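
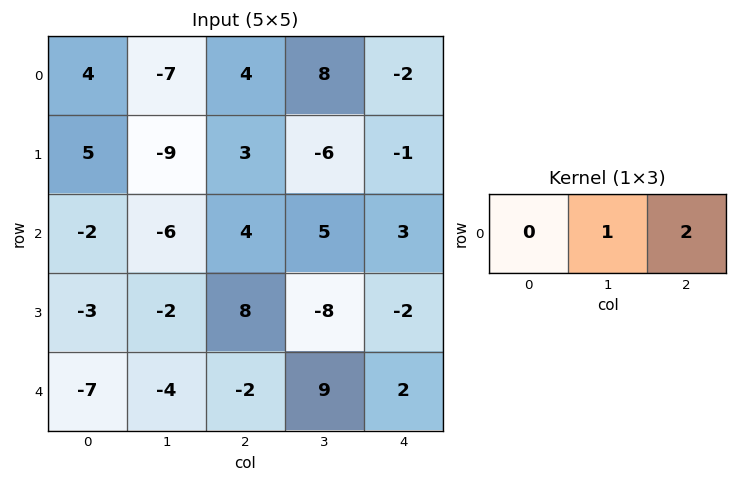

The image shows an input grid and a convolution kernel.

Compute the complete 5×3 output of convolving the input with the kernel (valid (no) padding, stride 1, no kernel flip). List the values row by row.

Output[0,0]: The receptive field on the input at this output position is [4 -7 4]. Elementwise product with the kernel and sum: -7·1 + 4·2.
Output[0,1]: The receptive field on the input at this output position is [-7 4 8]. Elementwise product with the kernel and sum: 4·1 + 8·2.

1 20 4
-3 -9 -8
2 14 11
14 -8 -12
-8 16 13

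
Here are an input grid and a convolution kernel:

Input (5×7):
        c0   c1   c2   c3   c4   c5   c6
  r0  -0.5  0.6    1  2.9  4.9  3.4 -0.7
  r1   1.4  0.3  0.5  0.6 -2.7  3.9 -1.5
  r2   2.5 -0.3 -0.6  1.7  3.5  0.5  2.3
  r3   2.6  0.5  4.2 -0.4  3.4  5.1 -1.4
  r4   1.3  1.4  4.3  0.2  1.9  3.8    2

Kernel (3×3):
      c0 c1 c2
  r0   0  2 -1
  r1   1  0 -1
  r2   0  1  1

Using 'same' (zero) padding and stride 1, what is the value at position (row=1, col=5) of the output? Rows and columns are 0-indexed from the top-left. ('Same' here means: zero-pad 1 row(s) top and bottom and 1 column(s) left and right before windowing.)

9.1

The receptive field on the zero-padded input at this output position is [4.9 3.4 -0.7 / -2.7 3.9 -1.5 / 3.5 0.5 2.3]. Elementwise product with the kernel and sum: 3.4·2 + -0.7·-1 + -2.7·1 + -1.5·-1 + 0.5·1 + 2.3·1.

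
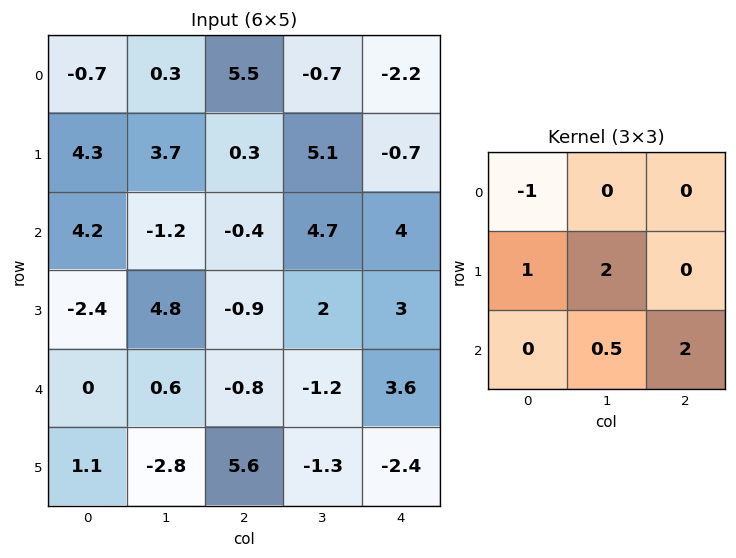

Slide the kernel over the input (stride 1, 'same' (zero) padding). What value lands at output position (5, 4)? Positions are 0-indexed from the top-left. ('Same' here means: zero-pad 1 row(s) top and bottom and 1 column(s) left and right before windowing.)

The receptive field on the zero-padded input at this output position is [-1.2 3.6 0 / -1.3 -2.4 0 / 0 0 0]. Elementwise product with the kernel and sum: -1.2·-1 + -1.3·1 + -2.4·2 + 0·0.5 + 0·2.

-4.9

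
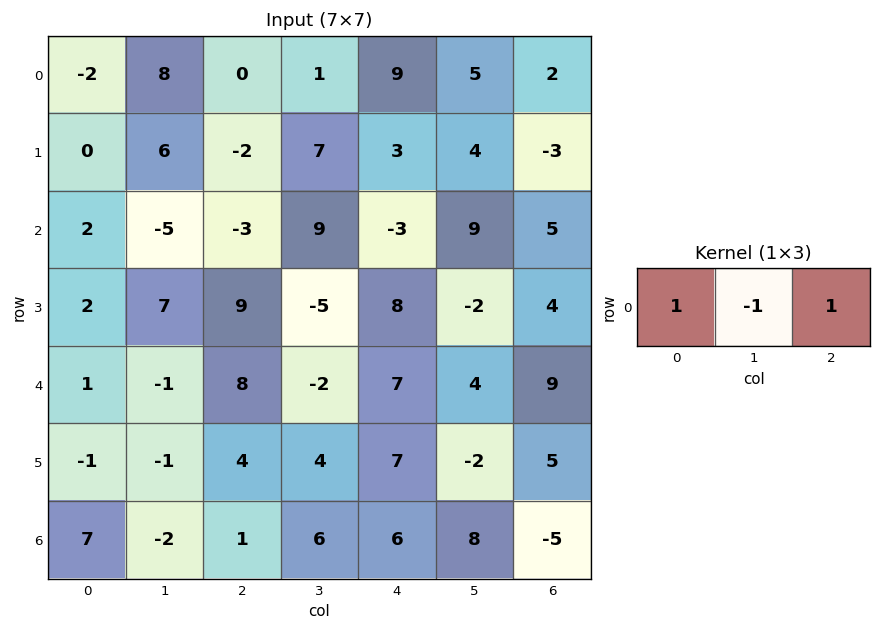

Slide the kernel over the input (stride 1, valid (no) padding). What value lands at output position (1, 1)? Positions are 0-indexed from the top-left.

15

The receptive field on the input at this output position is [6 -2 7]. Elementwise product with the kernel and sum: 6·1 + -2·-1 + 7·1.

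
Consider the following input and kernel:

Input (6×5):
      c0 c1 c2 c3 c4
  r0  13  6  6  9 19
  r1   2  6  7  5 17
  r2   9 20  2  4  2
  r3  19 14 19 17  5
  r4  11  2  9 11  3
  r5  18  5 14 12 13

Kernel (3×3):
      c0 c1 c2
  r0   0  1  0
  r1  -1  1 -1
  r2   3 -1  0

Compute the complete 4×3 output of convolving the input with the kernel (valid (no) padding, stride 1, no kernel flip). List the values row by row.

10 60 -8
58 8 45
27 -13 13
45 16 46

Output[0,0]: The receptive field on the input at this output position is [13 6 6 / 2 6 7 / 9 20 2]. Elementwise product with the kernel and sum: 6·1 + 2·-1 + 6·1 + 7·-1 + 9·3 + 20·-1.
Output[0,1]: The receptive field on the input at this output position is [6 6 9 / 6 7 5 / 20 2 4]. Elementwise product with the kernel and sum: 6·1 + 6·-1 + 7·1 + 5·-1 + 20·3 + 2·-1.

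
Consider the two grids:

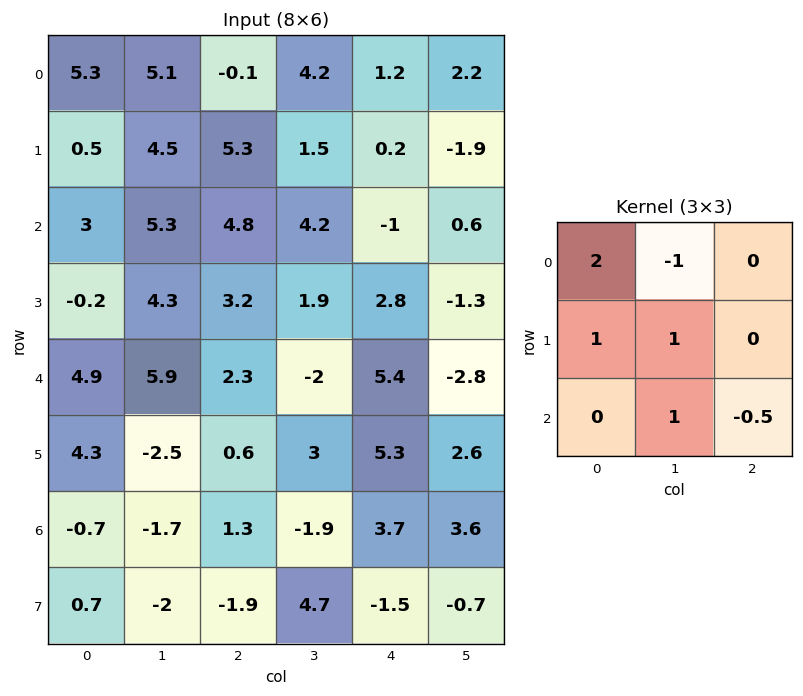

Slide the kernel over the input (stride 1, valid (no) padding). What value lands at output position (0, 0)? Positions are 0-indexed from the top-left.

13.4

The receptive field on the input at this output position is [5.3 5.1 -0.1 / 0.5 4.5 5.3 / 3 5.3 4.8]. Elementwise product with the kernel and sum: 5.3·2 + 5.1·-1 + 0.5·1 + 4.5·1 + 5.3·1 + 4.8·-0.5.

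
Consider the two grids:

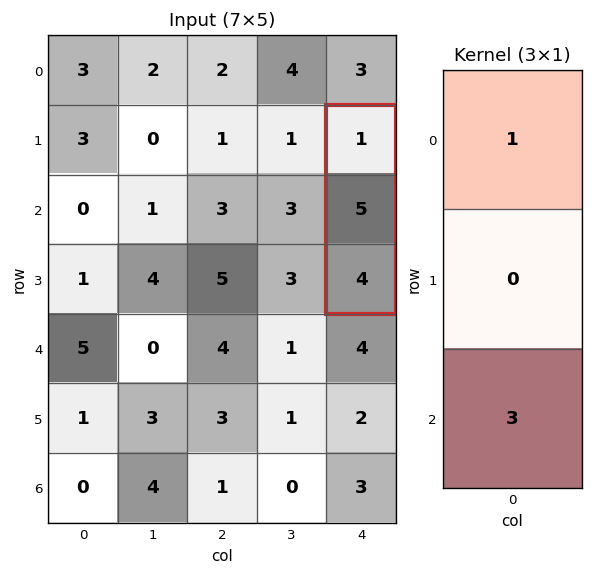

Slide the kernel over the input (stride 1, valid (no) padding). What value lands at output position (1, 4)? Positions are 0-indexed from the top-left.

13

The receptive field on the input at this output position is [1 / 5 / 4]. Elementwise product with the kernel and sum: 1·1 + 4·3.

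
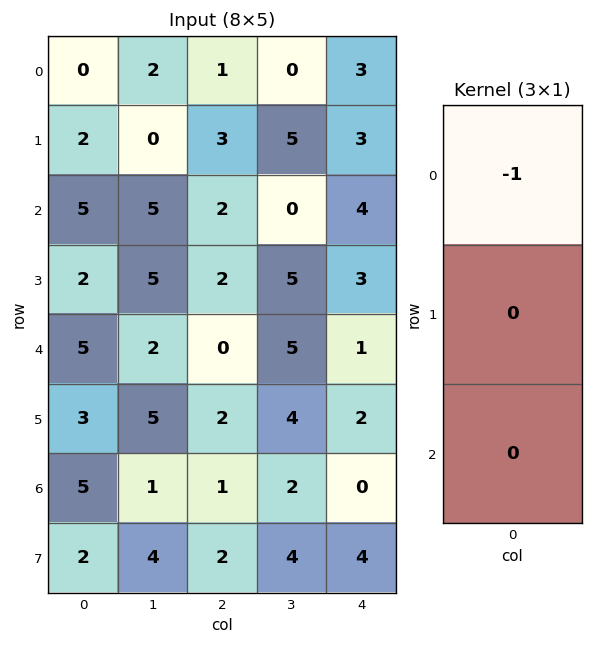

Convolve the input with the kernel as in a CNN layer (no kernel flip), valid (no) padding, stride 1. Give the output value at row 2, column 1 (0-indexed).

The receptive field on the input at this output position is [5 / 5 / 2]. Elementwise product with the kernel and sum: 5·-1.

-5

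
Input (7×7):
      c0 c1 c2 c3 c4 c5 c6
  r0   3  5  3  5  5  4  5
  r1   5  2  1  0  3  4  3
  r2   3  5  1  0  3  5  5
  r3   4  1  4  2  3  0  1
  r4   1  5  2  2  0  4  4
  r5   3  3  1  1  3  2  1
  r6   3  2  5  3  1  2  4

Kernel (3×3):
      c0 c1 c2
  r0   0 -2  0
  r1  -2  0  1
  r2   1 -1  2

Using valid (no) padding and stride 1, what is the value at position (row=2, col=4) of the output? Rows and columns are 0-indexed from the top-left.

The receptive field on the input at this output position is [3 5 5 / 3 0 1 / 0 4 4]. Elementwise product with the kernel and sum: 5·-2 + 3·-2 + 1·1 + 0·1 + 4·-1 + 4·2.

-11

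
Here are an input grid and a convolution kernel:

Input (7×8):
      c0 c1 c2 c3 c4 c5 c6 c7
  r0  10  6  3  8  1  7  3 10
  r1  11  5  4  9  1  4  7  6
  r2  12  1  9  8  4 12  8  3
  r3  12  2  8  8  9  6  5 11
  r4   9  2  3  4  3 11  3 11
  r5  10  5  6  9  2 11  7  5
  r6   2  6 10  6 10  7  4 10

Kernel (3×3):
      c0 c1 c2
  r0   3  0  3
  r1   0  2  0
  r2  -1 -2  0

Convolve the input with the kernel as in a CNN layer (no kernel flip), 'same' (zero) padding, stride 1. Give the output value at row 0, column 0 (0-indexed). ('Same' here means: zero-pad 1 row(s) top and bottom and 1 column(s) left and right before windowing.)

The receptive field on the zero-padded input at this output position is [0 0 0 / 0 10 6 / 0 11 5]. Elementwise product with the kernel and sum: 0·3 + 0·3 + 10·2 + 0·-1 + 11·-2.

-2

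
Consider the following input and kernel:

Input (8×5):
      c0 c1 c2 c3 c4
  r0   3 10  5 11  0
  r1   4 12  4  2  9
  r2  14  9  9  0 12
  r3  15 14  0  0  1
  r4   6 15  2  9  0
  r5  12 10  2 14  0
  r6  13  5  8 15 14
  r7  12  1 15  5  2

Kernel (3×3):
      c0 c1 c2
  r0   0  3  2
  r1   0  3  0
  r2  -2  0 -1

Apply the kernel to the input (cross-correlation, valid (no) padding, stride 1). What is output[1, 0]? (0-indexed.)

41

The receptive field on the input at this output position is [4 12 4 / 14 9 9 / 15 14 0]. Elementwise product with the kernel and sum: 12·3 + 4·2 + 9·3 + 15·-2 + 0·-1.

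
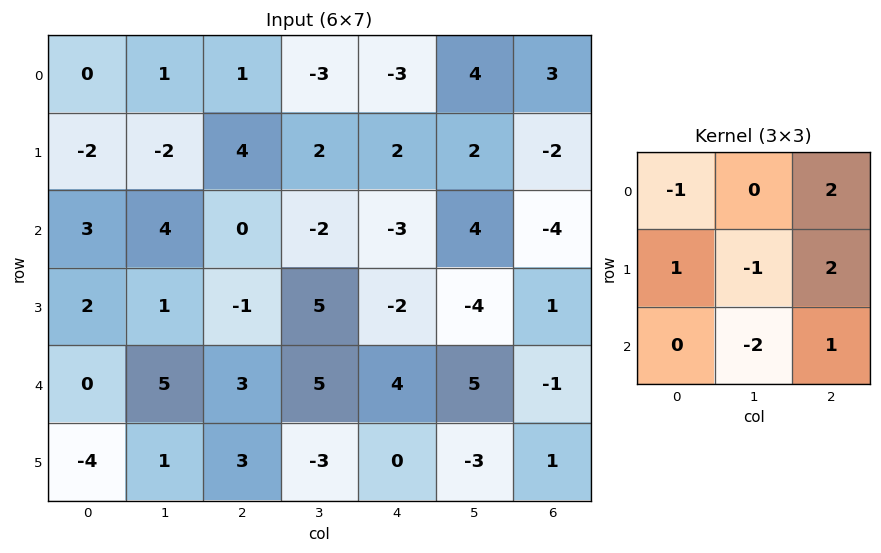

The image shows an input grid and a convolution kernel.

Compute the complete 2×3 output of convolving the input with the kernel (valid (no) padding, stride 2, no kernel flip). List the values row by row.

Output[0,0]: The receptive field on the input at this output position is [0 1 1 / -2 -2 4 / 3 4 0]. Elementwise product with the kernel and sum: 0·-1 + 1·2 + -2·1 + -2·-1 + 4·2 + 4·-2 + 0·1.

2 0 -7
-11 -22 -12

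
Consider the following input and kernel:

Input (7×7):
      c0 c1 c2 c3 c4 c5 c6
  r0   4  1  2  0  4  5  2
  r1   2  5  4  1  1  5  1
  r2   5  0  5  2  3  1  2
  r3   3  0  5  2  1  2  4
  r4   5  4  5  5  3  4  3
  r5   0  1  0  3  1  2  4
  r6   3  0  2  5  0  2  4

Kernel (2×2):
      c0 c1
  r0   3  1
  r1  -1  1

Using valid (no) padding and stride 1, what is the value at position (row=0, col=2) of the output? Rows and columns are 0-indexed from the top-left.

The receptive field on the input at this output position is [2 0 / 4 1]. Elementwise product with the kernel and sum: 2·3 + 0·1 + 4·-1 + 1·1.

3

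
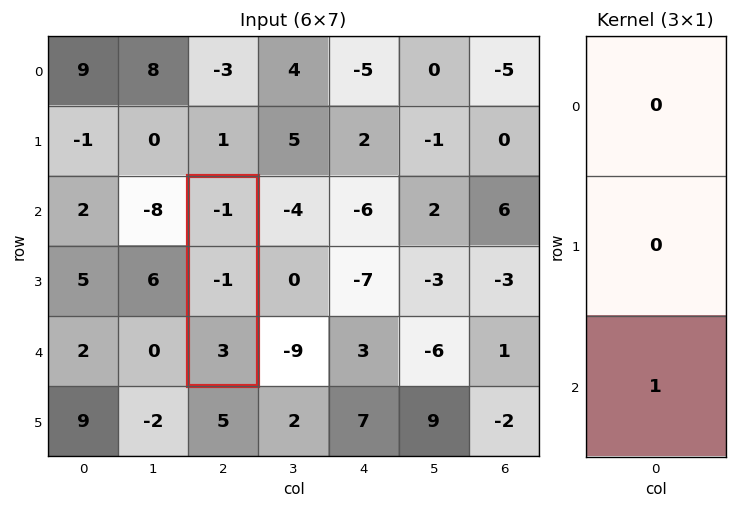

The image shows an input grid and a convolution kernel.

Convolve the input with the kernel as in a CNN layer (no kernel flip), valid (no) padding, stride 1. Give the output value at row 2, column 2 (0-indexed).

The receptive field on the input at this output position is [-1 / -1 / 3]. Elementwise product with the kernel and sum: 3·1.

3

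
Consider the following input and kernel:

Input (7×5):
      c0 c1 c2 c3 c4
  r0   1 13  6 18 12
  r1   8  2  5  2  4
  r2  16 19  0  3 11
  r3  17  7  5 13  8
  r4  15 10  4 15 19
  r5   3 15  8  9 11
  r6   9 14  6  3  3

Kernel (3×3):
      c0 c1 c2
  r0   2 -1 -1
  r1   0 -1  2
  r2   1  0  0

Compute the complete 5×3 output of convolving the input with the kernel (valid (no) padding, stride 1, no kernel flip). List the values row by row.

Output[0,0]: The receptive field on the input at this output position is [1 13 6 / 8 2 5 / 16 19 0]. Elementwise product with the kernel and sum: 1·2 + 13·-1 + 6·-1 + 2·-1 + 5·2 + 16·1.
Output[0,1]: The receptive field on the input at this output position is [13 6 18 / 2 5 2 / 19 0 3]. Elementwise product with the kernel and sum: 13·2 + 6·-1 + 18·-1 + 5·-1 + 2·2 + 19·1.

7 20 -12
7 10 28
31 66 -7
23 37 20
26 25 -7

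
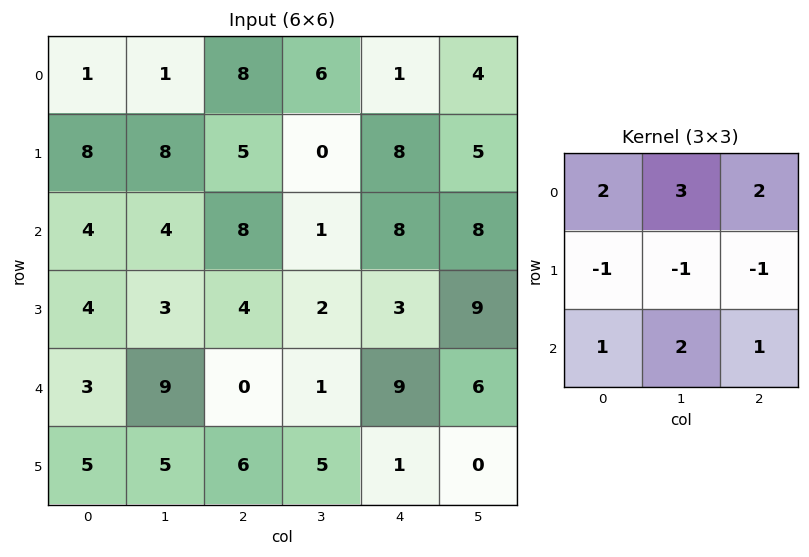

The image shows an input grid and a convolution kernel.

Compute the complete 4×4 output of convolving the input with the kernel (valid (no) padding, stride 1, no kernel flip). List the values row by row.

20 46 41 35
48 31 20 34
46 35 37 53
34 34 27 22

Output[0,0]: The receptive field on the input at this output position is [1 1 8 / 8 8 5 / 4 4 8]. Elementwise product with the kernel and sum: 1·2 + 1·3 + 8·2 + 8·-1 + 8·-1 + 5·-1 + 4·1 + 4·2 + 8·1.
Output[0,1]: The receptive field on the input at this output position is [1 8 6 / 8 5 0 / 4 8 1]. Elementwise product with the kernel and sum: 1·2 + 8·3 + 6·2 + 8·-1 + 5·-1 + 0·-1 + 4·1 + 8·2 + 1·1.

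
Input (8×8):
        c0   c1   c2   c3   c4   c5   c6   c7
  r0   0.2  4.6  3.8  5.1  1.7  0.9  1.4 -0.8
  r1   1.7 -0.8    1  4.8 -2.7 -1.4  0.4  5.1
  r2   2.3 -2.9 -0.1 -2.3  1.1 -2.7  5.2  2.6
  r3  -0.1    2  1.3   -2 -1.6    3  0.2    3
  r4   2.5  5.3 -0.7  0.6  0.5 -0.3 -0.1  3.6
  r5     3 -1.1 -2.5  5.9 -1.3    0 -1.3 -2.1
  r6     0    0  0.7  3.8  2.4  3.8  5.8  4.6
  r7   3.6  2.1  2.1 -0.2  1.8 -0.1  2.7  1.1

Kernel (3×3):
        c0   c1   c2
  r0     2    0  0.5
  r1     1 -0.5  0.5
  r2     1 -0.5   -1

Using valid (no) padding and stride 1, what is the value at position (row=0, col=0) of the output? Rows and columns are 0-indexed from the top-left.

8.75

The receptive field on the input at this output position is [0.2 4.6 3.8 / 1.7 -0.8 1 / 2.3 -2.9 -0.1]. Elementwise product with the kernel and sum: 0.2·2 + 3.8·0.5 + 1.7·1 + -0.8·-0.5 + 1·0.5 + 2.3·1 + -2.9·-0.5 + -0.1·-1.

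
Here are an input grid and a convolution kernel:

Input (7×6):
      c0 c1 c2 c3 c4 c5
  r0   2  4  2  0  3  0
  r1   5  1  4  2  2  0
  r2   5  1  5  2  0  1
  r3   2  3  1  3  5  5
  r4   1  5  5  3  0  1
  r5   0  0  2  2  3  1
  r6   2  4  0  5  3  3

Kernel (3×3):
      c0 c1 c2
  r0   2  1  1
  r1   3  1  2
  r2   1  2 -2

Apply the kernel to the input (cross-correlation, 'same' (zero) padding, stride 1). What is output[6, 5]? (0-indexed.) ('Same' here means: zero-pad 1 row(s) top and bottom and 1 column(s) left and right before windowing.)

19

The receptive field on the zero-padded input at this output position is [3 1 0 / 3 3 0 / 0 0 0]. Elementwise product with the kernel and sum: 3·2 + 1·1 + 0·1 + 3·3 + 3·1 + 0·2 + 0·1 + 0·2 + 0·-2.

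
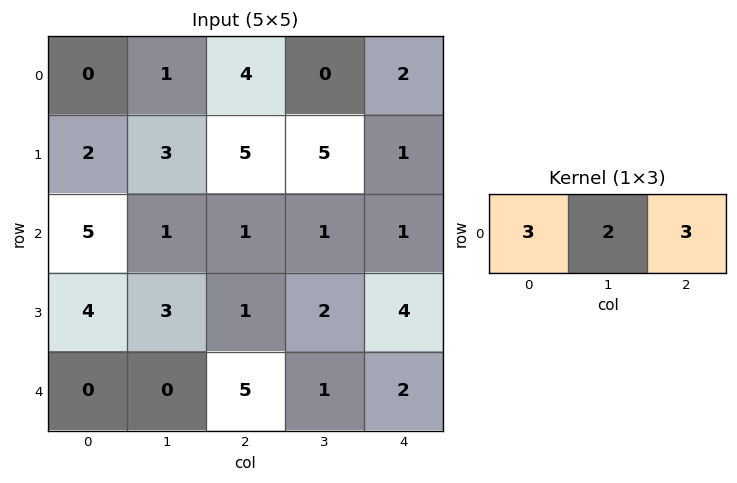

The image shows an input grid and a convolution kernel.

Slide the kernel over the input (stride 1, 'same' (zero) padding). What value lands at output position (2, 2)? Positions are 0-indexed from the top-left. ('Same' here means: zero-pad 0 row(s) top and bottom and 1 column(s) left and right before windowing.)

8

The receptive field on the zero-padded input at this output position is [1 1 1]. Elementwise product with the kernel and sum: 1·3 + 1·2 + 1·3.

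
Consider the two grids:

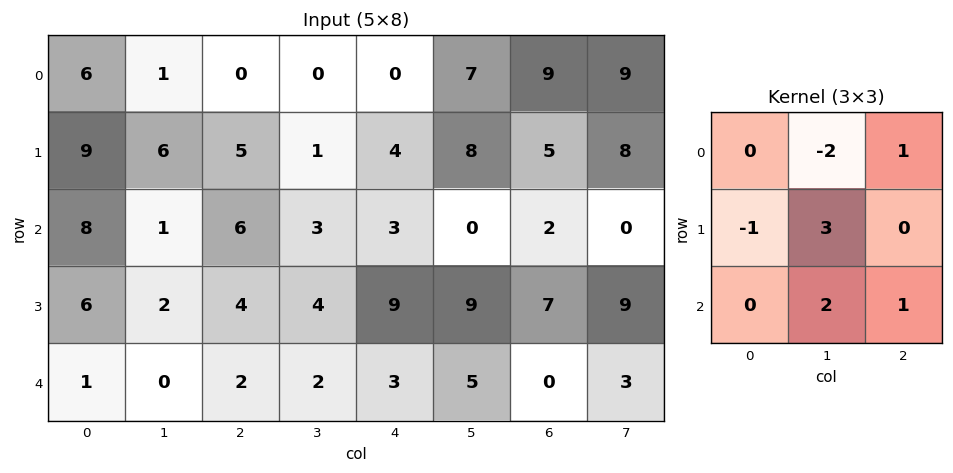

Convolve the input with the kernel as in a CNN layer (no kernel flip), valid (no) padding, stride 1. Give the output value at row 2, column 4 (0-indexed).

The receptive field on the input at this output position is [3 0 2 / 9 9 7 / 3 5 0]. Elementwise product with the kernel and sum: 0·-2 + 2·1 + 9·-1 + 9·3 + 5·2 + 0·1.

30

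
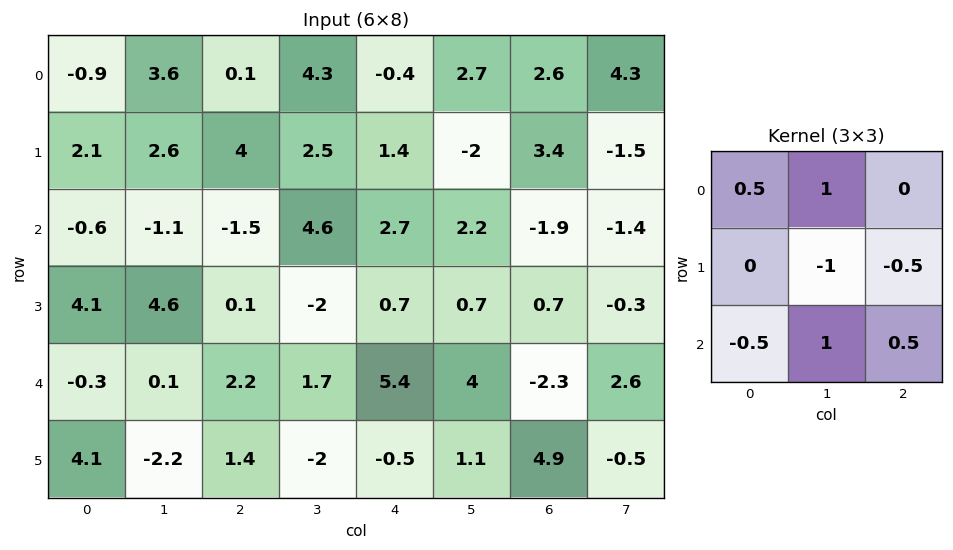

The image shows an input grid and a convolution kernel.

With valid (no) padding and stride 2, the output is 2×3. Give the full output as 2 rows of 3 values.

-3 7.85 2.7
-4.7 8.8 2.65

Output[0,0]: The receptive field on the input at this output position is [-0.9 3.6 0.1 / 2.1 2.6 4 / -0.6 -1.1 -1.5]. Elementwise product with the kernel and sum: -0.9·0.5 + 3.6·1 + 2.6·-1 + 4·-0.5 + -0.6·-0.5 + -1.1·1 + -1.5·0.5.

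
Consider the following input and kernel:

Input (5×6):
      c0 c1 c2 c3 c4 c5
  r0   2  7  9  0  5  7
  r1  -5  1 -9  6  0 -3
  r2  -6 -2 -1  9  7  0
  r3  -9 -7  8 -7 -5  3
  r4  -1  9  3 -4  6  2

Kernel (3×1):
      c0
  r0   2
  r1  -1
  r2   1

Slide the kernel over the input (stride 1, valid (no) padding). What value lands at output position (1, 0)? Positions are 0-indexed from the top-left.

-13

The receptive field on the input at this output position is [-5 / -6 / -9]. Elementwise product with the kernel and sum: -5·2 + -6·-1 + -9·1.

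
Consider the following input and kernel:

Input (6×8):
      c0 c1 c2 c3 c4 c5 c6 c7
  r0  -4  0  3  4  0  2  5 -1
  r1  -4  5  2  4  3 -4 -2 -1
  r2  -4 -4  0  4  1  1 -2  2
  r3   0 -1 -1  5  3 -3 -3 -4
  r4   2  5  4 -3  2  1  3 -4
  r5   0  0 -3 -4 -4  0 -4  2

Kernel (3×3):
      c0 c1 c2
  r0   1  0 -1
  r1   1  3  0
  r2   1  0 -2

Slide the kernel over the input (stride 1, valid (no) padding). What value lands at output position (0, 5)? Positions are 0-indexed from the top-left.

-10

The receptive field on the input at this output position is [2 5 -1 / -4 -2 -1 / 1 -2 2]. Elementwise product with the kernel and sum: 2·1 + -1·-1 + -4·1 + -2·3 + 1·1 + 2·-2.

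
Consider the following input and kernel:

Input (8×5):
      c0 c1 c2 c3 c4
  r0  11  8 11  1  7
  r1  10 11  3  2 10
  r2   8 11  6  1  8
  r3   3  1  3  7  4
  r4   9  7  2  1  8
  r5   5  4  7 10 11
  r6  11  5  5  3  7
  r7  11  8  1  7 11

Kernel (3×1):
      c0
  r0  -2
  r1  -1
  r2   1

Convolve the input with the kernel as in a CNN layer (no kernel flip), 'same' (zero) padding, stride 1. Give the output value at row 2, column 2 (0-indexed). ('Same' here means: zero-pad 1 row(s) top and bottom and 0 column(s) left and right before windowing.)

-9

The receptive field on the zero-padded input at this output position is [3 / 6 / 3]. Elementwise product with the kernel and sum: 3·-2 + 6·-1 + 3·1.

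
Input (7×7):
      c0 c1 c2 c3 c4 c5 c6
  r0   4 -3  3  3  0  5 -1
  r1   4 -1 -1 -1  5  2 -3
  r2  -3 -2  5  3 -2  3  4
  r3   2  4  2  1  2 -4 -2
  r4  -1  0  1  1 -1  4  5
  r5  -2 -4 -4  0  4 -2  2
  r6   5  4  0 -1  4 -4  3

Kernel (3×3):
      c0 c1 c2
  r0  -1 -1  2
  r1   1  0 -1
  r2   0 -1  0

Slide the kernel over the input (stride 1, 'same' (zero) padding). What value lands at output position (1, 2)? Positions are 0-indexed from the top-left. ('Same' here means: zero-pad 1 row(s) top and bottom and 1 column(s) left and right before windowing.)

1

The receptive field on the zero-padded input at this output position is [-3 3 3 / -1 -1 -1 / -2 5 3]. Elementwise product with the kernel and sum: -3·-1 + 3·-1 + 3·2 + -1·1 + -1·-1 + 5·-1.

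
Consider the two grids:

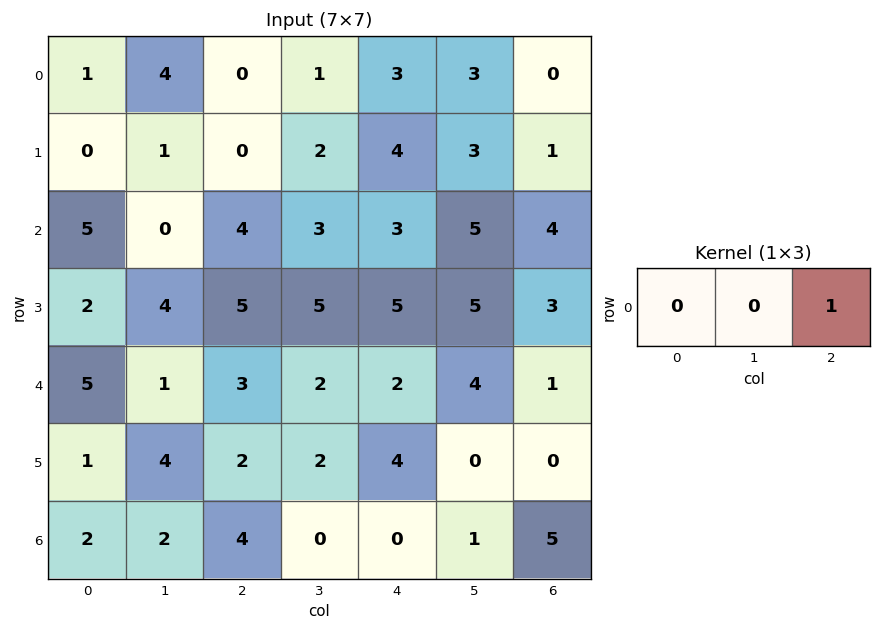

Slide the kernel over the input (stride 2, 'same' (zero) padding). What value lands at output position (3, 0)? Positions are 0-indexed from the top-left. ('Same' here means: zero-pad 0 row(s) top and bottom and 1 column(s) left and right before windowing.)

2

The receptive field on the zero-padded input at this output position is [0 2 2]. Elementwise product with the kernel and sum: 2·1.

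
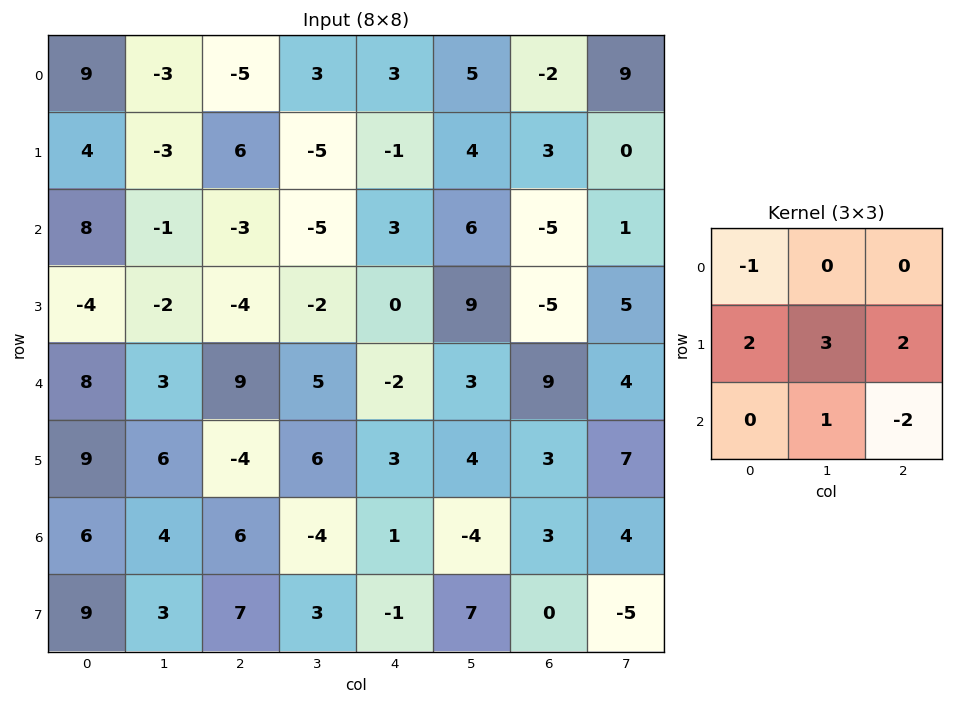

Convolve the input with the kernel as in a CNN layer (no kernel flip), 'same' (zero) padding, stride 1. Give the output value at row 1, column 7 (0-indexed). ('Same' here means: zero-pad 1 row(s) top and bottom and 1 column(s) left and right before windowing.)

The receptive field on the zero-padded input at this output position is [-2 9 0 / 3 0 0 / -5 1 0]. Elementwise product with the kernel and sum: -2·-1 + 3·2 + 0·3 + 0·2 + 1·1 + 0·-2.

9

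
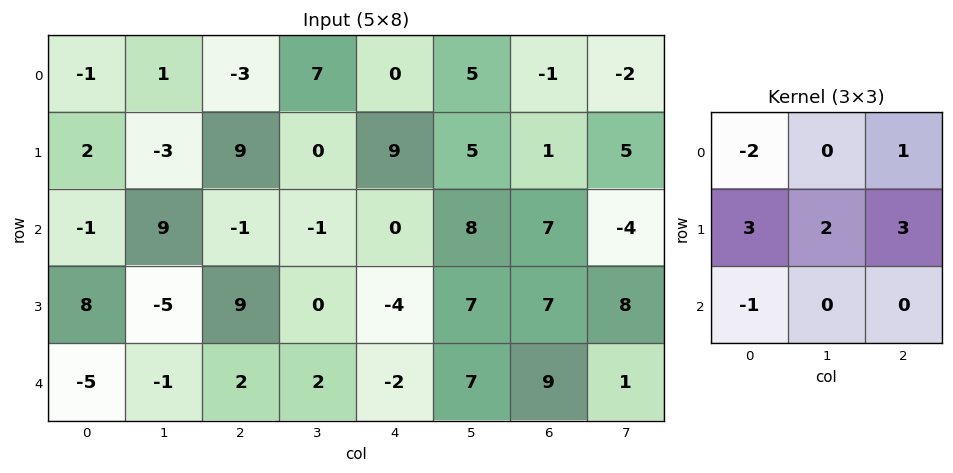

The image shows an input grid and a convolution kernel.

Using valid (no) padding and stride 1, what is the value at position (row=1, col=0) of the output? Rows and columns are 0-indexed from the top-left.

9

The receptive field on the input at this output position is [2 -3 9 / -1 9 -1 / 8 -5 9]. Elementwise product with the kernel and sum: 2·-2 + 9·1 + -1·3 + 9·2 + -1·3 + 8·-1.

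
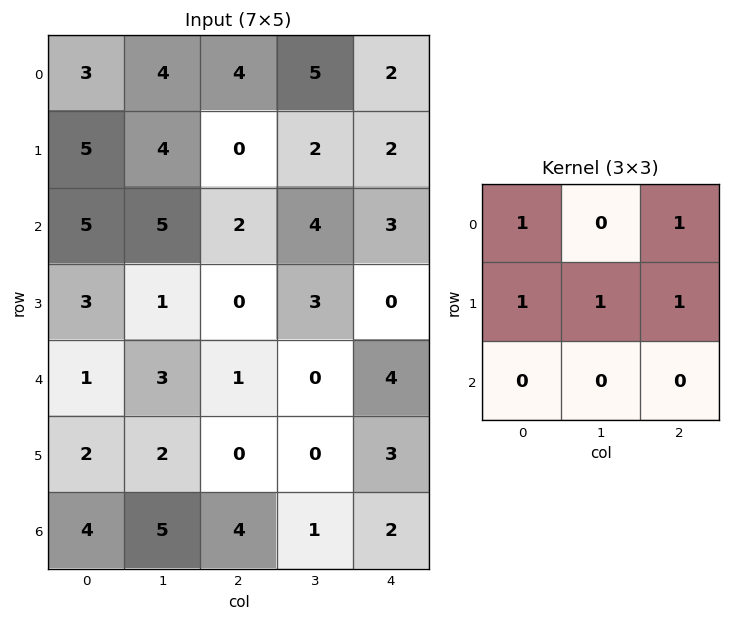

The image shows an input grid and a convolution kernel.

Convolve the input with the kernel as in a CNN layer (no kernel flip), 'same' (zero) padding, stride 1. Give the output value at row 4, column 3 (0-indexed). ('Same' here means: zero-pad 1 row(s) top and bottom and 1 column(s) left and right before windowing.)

5

The receptive field on the zero-padded input at this output position is [0 3 0 / 1 0 4 / 0 0 3]. Elementwise product with the kernel and sum: 0·1 + 0·1 + 1·1 + 0·1 + 4·1.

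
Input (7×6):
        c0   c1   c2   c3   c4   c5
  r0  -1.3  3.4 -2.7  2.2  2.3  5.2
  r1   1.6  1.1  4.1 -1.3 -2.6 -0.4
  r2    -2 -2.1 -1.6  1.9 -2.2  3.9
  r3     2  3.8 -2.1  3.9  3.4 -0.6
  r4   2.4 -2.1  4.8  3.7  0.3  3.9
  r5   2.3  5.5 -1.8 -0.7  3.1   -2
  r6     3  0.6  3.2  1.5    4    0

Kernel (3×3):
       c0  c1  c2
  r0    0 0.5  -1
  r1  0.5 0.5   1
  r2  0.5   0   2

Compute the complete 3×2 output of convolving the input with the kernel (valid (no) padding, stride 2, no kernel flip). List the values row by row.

Output[0,0]: The receptive field on the input at this output position is [-1.3 3.4 -2.7 / 1.6 1.1 4.1 / -2 -2.1 -1.6]. Elementwise product with the kernel and sum: 3.4·0.5 + -2.7·-1 + 1.6·0.5 + 1.1·0.5 + 4.1·1 + -2·0.5 + -1.6·2.
Output[0,1]: The receptive field on the input at this output position is [-2.7 2.2 2.3 / 4.1 -1.3 -2.6 / -1.6 1.9 -2.2]. Elementwise product with the kernel and sum: 2.2·0.5 + 2.3·-1 + 4.1·0.5 + -1.3·0.5 + -2.6·1 + -1.6·0.5 + -2.2·2.

5.65 -7.6
12.15 10.45
4.15 13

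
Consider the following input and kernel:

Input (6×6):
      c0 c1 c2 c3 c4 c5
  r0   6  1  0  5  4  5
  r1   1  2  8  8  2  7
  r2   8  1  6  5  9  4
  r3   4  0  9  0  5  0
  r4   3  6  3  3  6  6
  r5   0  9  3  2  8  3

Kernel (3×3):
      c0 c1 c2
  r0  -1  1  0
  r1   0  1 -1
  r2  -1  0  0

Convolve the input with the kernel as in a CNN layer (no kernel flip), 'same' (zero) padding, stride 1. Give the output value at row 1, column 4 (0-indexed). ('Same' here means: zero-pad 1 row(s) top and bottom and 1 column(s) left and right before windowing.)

The receptive field on the zero-padded input at this output position is [5 4 5 / 8 2 7 / 5 9 4]. Elementwise product with the kernel and sum: 5·-1 + 4·1 + 2·1 + 7·-1 + 5·-1.

-11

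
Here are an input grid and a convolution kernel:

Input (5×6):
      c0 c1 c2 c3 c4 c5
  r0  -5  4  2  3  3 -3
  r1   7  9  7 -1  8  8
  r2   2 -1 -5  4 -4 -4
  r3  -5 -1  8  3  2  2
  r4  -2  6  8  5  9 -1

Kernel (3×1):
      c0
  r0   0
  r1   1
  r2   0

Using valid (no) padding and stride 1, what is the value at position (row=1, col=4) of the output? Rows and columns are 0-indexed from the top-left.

-4

The receptive field on the input at this output position is [8 / -4 / 2]. Elementwise product with the kernel and sum: -4·1.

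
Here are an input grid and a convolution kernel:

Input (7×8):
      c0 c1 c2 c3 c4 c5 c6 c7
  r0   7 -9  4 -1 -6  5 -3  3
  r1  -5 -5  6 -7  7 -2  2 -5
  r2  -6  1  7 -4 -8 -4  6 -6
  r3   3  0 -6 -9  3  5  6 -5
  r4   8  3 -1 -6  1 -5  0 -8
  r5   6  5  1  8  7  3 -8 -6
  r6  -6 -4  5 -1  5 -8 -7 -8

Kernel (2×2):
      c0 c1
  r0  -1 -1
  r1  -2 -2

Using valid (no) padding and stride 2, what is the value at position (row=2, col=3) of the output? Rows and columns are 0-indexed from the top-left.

The receptive field on the input at this output position is [0 -8 / -8 -6]. Elementwise product with the kernel and sum: 0·-1 + -8·-1 + -8·-2 + -6·-2.

36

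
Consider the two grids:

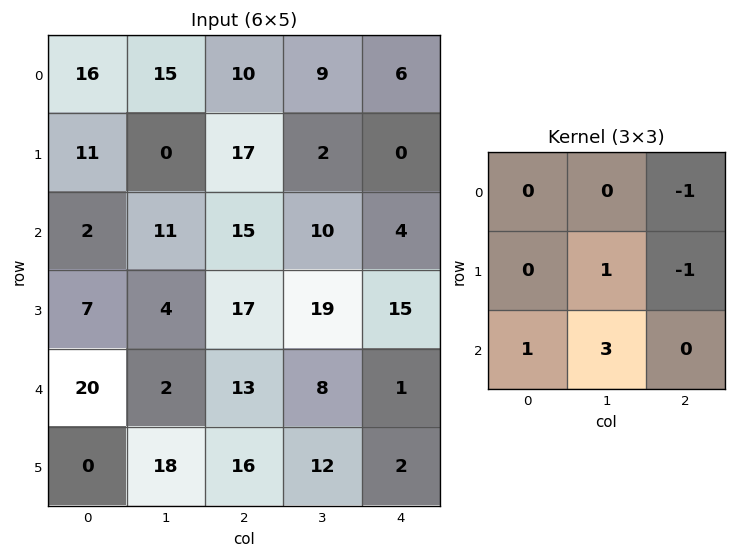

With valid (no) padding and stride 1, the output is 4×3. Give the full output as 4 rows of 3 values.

Output[0,0]: The receptive field on the input at this output position is [16 15 10 / 11 0 17 / 2 11 15]. Elementwise product with the kernel and sum: 10·-1 + 0·1 + 17·-1 + 2·1 + 11·3.

8 62 41
-2 58 80
-2 29 37
26 52 44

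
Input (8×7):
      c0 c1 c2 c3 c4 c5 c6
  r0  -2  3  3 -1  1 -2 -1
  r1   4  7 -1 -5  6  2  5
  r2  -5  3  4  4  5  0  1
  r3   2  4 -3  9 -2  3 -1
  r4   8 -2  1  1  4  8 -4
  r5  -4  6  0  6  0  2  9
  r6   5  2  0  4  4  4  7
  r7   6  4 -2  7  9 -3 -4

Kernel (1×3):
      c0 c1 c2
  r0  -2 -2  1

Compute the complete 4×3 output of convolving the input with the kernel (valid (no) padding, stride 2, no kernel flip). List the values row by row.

1 -3 1
8 -11 -9
-11 0 -28
-14 -4 -9

Output[0,0]: The receptive field on the input at this output position is [-2 3 3]. Elementwise product with the kernel and sum: -2·-2 + 3·-2 + 3·1.
Output[0,1]: The receptive field on the input at this output position is [3 -1 1]. Elementwise product with the kernel and sum: 3·-2 + -1·-2 + 1·1.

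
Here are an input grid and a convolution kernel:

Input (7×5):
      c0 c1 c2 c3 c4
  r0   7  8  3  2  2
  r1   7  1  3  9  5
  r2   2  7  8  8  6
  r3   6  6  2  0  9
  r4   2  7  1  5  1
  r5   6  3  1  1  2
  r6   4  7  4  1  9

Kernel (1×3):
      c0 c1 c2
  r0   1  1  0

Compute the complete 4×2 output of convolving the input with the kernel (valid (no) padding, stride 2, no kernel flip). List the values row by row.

Output[0,0]: The receptive field on the input at this output position is [7 8 3]. Elementwise product with the kernel and sum: 7·1 + 8·1.

15 5
9 16
9 6
11 5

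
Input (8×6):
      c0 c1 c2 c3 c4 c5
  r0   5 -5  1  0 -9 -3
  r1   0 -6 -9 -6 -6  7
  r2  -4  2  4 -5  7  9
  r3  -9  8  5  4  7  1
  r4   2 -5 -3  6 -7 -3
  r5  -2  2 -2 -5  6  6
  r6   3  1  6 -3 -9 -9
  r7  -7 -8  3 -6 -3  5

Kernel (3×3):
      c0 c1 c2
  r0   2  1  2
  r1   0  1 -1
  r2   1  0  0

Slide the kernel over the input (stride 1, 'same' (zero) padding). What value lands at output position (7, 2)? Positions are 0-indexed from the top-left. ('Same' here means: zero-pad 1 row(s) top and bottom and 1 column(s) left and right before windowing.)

11

The receptive field on the zero-padded input at this output position is [1 6 -3 / -8 3 -6 / 0 0 0]. Elementwise product with the kernel and sum: 1·2 + 6·1 + -3·2 + 3·1 + -6·-1 + 0·1.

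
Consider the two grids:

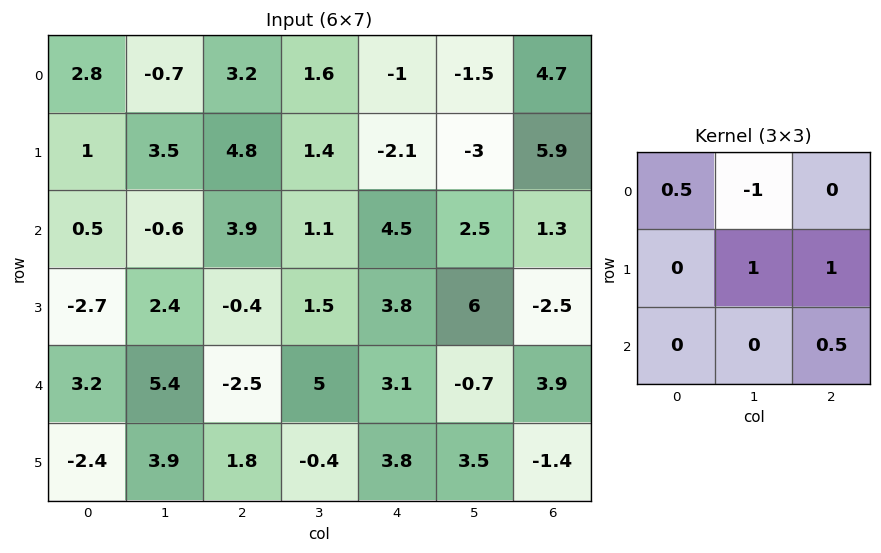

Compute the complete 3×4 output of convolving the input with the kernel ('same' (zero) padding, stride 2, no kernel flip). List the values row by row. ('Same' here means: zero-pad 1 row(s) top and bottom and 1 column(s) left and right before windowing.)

3.85 5.5 -4 4.7
0.1 2.7 12.8 -6.1
13.25 3.9 1.1 9.4

Output[0,0]: The receptive field on the zero-padded input at this output position is [0 0 0 / 0 2.8 -0.7 / 0 1 3.5]. Elementwise product with the kernel and sum: 0·0.5 + 0·-1 + 2.8·1 + -0.7·1 + 3.5·0.5.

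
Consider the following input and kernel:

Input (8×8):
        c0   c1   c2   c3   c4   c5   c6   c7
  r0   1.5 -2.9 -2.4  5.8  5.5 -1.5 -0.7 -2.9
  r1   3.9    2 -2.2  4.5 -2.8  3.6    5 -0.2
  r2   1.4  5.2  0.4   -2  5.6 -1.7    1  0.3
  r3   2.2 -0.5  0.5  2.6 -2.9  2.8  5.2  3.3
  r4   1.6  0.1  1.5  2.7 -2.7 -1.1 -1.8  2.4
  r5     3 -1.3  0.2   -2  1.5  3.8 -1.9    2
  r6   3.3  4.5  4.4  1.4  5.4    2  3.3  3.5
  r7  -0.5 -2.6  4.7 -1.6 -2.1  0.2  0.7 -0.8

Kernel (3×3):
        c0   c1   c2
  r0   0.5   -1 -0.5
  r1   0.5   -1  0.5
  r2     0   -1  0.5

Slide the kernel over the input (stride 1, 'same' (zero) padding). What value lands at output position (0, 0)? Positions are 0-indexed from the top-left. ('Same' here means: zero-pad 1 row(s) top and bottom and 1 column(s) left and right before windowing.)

-5.85

The receptive field on the zero-padded input at this output position is [0 0 0 / 0 1.5 -2.9 / 0 3.9 2]. Elementwise product with the kernel and sum: 0·0.5 + 0·-1 + 0·-0.5 + 0·0.5 + 1.5·-1 + -2.9·0.5 + 3.9·-1 + 2·0.5.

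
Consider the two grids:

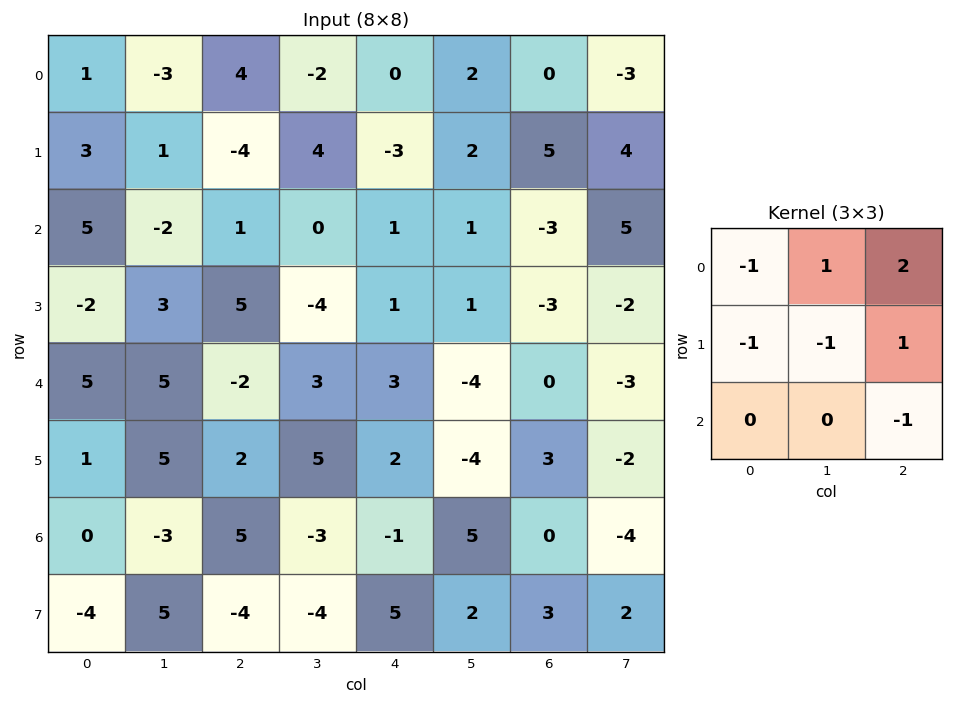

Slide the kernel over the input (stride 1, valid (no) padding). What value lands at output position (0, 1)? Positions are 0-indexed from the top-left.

10

The receptive field on the input at this output position is [-3 4 -2 / 1 -4 4 / -2 1 0]. Elementwise product with the kernel and sum: -3·-1 + 4·1 + -2·2 + 1·-1 + -4·-1 + 4·1 + 0·-1.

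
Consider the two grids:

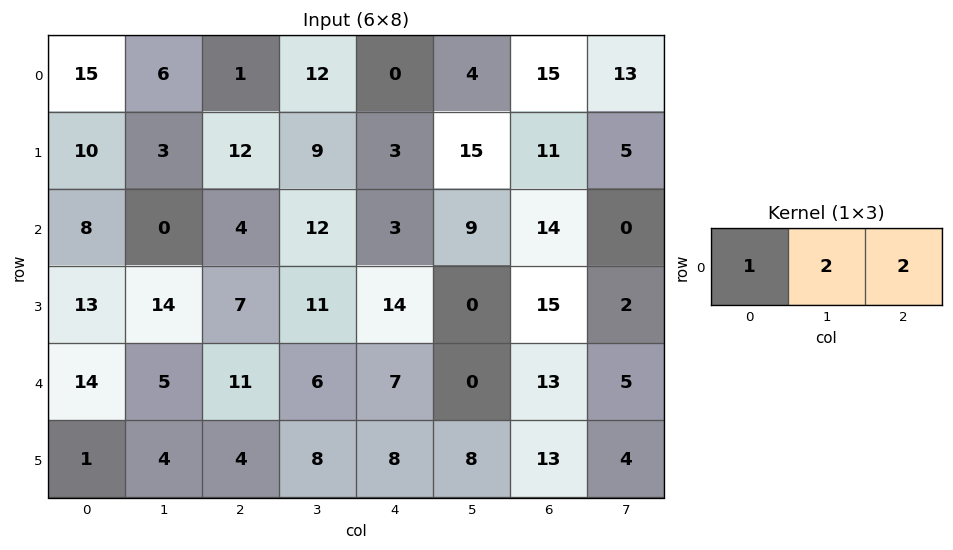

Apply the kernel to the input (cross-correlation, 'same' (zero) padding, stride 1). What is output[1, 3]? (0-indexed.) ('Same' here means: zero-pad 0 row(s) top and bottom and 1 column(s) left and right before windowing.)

The receptive field on the zero-padded input at this output position is [12 9 3]. Elementwise product with the kernel and sum: 12·1 + 9·2 + 3·2.

36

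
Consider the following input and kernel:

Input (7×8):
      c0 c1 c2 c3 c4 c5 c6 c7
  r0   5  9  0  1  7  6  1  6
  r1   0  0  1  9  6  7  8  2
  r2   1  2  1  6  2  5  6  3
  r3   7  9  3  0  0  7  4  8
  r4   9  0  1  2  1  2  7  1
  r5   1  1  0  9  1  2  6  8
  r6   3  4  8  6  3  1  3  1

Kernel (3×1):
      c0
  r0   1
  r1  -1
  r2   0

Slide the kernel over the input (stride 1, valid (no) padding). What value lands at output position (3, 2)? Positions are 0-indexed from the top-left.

2

The receptive field on the input at this output position is [3 / 1 / 0]. Elementwise product with the kernel and sum: 3·1 + 1·-1.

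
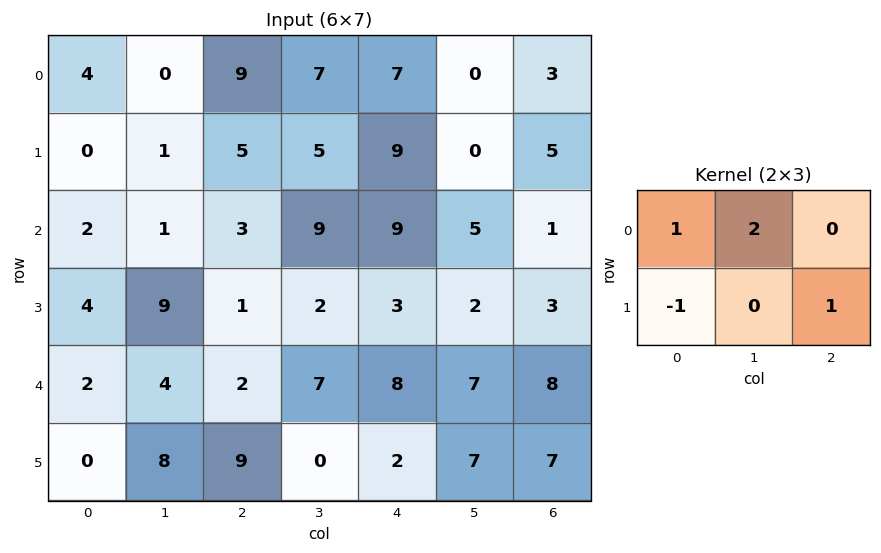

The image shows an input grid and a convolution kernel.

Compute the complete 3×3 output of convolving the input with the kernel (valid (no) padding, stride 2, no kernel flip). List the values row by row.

Output[0,0]: The receptive field on the input at this output position is [4 0 9 / 0 1 5]. Elementwise product with the kernel and sum: 4·1 + 0·2 + 0·-1 + 5·1.
Output[0,1]: The receptive field on the input at this output position is [9 7 7 / 5 5 9]. Elementwise product with the kernel and sum: 9·1 + 7·2 + 5·-1 + 9·1.

9 27 3
1 23 19
19 9 27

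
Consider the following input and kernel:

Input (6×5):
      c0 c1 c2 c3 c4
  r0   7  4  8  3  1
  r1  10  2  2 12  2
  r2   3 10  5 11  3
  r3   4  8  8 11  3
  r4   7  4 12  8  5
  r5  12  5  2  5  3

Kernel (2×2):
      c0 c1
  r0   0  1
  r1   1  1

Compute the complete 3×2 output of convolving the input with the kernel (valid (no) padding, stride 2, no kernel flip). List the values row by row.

Output[0,0]: The receptive field on the input at this output position is [7 4 / 10 2]. Elementwise product with the kernel and sum: 4·1 + 10·1 + 2·1.

16 17
22 30
21 15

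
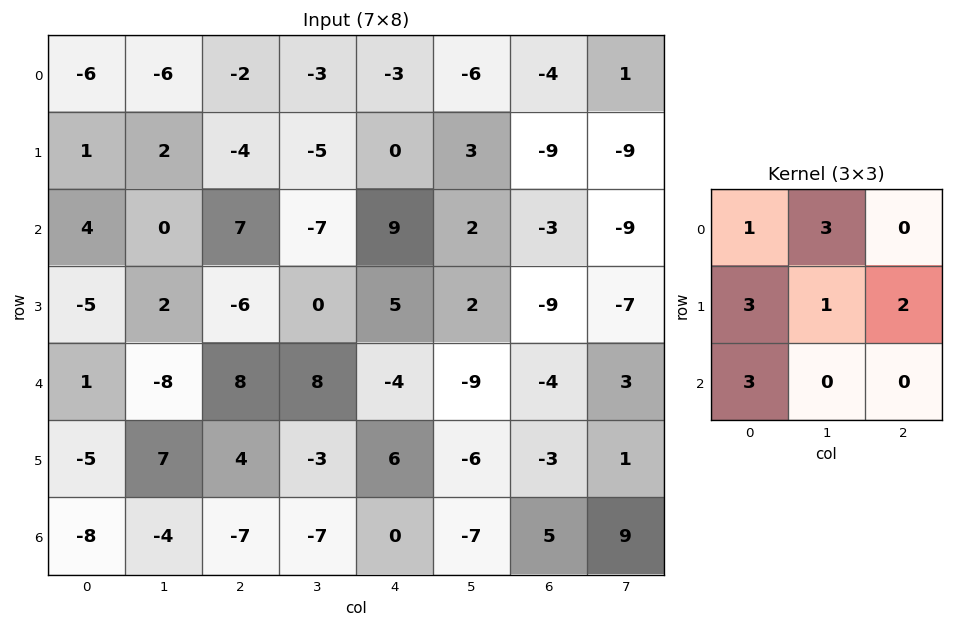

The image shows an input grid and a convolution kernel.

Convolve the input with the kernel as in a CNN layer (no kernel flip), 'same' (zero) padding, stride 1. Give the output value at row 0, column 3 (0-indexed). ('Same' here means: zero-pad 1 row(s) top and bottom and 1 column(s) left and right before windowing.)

The receptive field on the zero-padded input at this output position is [0 0 0 / -2 -3 -3 / -4 -5 0]. Elementwise product with the kernel and sum: 0·1 + 0·3 + -2·3 + -3·1 + -3·2 + -4·3.

-27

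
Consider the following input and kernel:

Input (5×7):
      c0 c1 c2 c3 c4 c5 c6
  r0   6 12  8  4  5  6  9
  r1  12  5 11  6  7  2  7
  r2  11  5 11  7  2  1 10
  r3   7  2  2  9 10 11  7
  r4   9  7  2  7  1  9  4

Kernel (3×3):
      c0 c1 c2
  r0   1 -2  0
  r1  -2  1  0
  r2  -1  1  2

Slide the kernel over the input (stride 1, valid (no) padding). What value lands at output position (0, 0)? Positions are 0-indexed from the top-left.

The receptive field on the input at this output position is [6 12 8 / 12 5 11 / 11 5 11]. Elementwise product with the kernel and sum: 6·1 + 12·-2 + 12·-2 + 5·1 + 11·-1 + 5·1 + 11·2.

-21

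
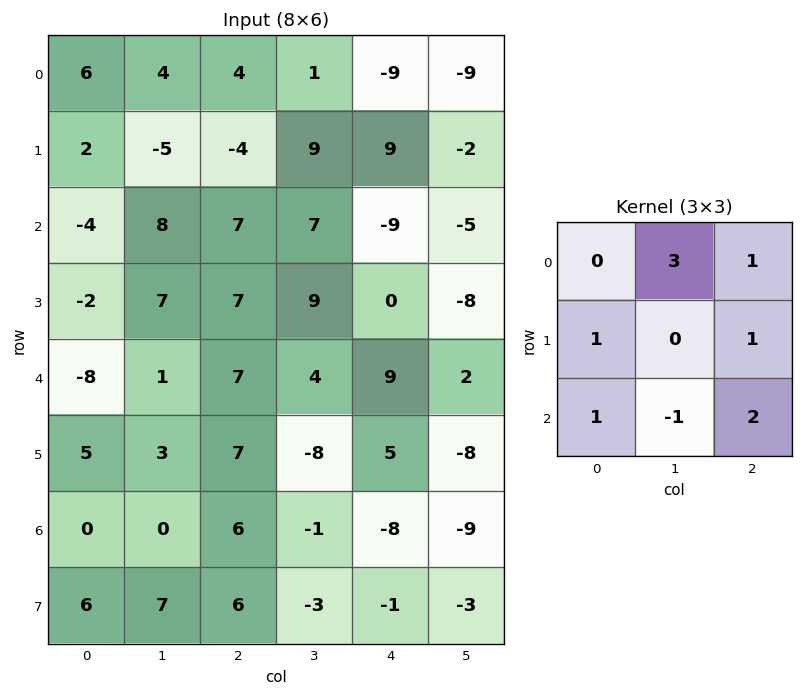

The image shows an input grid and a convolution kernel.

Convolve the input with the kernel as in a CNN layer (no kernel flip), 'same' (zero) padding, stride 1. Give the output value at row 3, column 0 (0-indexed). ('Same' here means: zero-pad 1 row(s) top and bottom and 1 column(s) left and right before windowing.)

13

The receptive field on the zero-padded input at this output position is [0 -4 8 / 0 -2 7 / 0 -8 1]. Elementwise product with the kernel and sum: -4·3 + 8·1 + 0·1 + 7·1 + 0·1 + -8·-1 + 1·2.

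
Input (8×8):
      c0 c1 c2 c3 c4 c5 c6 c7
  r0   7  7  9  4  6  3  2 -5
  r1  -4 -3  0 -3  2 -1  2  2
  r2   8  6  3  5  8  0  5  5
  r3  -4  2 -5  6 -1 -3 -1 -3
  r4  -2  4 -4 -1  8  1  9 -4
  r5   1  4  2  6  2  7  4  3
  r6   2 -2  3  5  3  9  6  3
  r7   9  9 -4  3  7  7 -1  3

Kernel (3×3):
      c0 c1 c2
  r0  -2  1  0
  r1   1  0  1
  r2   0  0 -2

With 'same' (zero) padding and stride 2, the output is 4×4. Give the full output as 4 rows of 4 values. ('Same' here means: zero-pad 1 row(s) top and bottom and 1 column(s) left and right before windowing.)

13 17 9 -6
-2 5 19 15
-8 -18 -27 -4
-19 -9 -10 -4

Output[0,0]: The receptive field on the zero-padded input at this output position is [0 0 0 / 0 7 7 / 0 -4 -3]. Elementwise product with the kernel and sum: 0·-2 + 0·1 + 0·1 + 7·1 + -3·-2.
Output[0,1]: The receptive field on the zero-padded input at this output position is [0 0 0 / 7 9 4 / -3 0 -3]. Elementwise product with the kernel and sum: 0·-2 + 0·1 + 7·1 + 4·1 + -3·-2.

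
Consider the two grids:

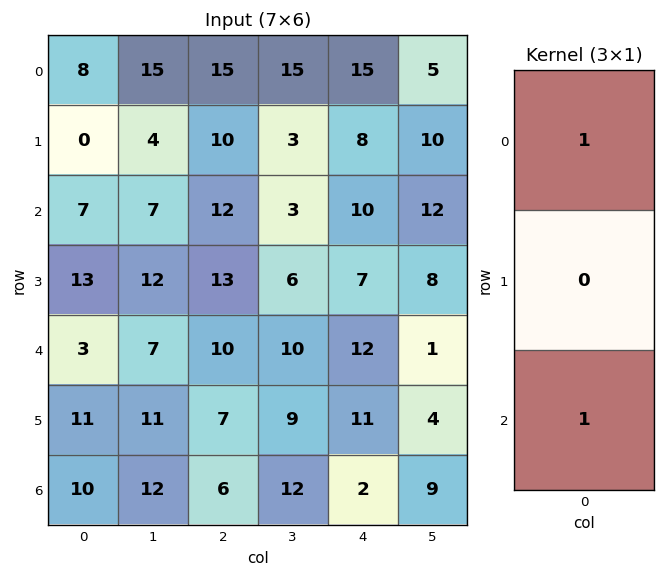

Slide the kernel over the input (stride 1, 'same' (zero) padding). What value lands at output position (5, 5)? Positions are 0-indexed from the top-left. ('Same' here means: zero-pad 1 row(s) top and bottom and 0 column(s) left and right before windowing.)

The receptive field on the zero-padded input at this output position is [1 / 4 / 9]. Elementwise product with the kernel and sum: 1·1 + 9·1.

10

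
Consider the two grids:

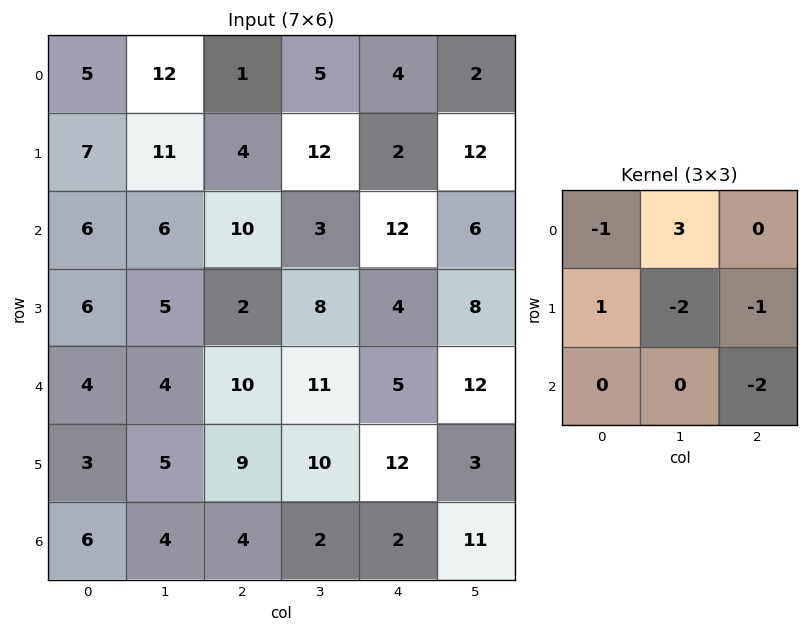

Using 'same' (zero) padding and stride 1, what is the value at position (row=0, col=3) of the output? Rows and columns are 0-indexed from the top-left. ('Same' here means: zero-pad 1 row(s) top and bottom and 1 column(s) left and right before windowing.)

The receptive field on the zero-padded input at this output position is [0 0 0 / 1 5 4 / 4 12 2]. Elementwise product with the kernel and sum: 0·-1 + 0·3 + 1·1 + 5·-2 + 4·-1 + 2·-2.

-17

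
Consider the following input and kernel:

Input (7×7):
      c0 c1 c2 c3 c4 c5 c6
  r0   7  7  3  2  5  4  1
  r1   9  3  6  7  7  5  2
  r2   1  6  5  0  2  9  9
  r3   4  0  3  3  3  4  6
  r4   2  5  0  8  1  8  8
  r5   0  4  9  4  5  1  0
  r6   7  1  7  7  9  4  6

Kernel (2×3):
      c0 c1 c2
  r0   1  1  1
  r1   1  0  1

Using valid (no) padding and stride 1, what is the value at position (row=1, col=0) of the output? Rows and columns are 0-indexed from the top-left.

24

The receptive field on the input at this output position is [9 3 6 / 1 6 5]. Elementwise product with the kernel and sum: 9·1 + 3·1 + 6·1 + 1·1 + 5·1.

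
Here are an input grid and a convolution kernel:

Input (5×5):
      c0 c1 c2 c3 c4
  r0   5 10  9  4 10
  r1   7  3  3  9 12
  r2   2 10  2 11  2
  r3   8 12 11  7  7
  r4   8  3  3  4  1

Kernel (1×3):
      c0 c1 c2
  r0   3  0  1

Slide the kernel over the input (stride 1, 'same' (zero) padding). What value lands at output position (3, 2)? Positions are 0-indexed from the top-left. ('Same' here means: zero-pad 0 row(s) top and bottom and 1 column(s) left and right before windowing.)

43

The receptive field on the zero-padded input at this output position is [12 11 7]. Elementwise product with the kernel and sum: 12·3 + 7·1.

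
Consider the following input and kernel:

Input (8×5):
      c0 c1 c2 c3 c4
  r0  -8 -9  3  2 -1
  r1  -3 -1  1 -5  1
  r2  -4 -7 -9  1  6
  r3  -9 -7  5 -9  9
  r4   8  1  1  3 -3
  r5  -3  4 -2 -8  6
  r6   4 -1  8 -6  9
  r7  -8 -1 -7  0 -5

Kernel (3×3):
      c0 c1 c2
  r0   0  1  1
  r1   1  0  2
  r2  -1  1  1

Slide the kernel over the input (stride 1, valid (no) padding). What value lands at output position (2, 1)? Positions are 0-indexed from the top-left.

-30

The receptive field on the input at this output position is [-7 -9 1 / -7 5 -9 / 1 1 3]. Elementwise product with the kernel and sum: -9·1 + 1·1 + -7·1 + -9·2 + 1·-1 + 1·1 + 3·1.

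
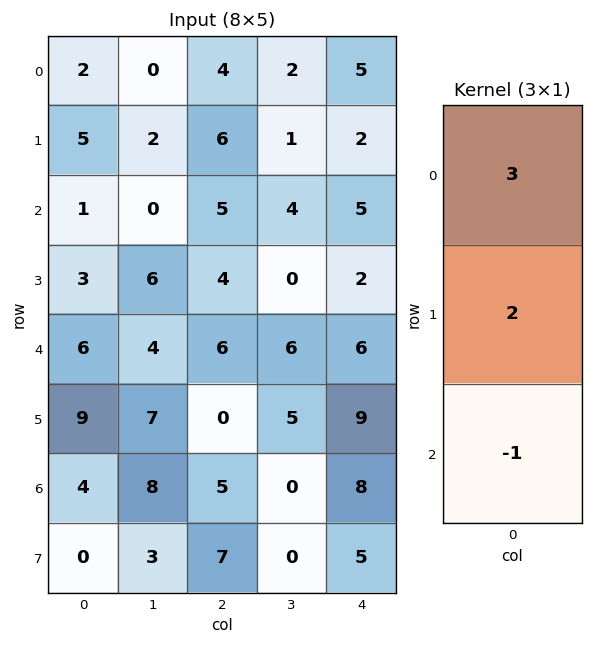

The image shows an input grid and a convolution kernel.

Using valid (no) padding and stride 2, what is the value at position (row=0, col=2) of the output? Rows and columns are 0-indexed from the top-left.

14

The receptive field on the input at this output position is [5 / 2 / 5]. Elementwise product with the kernel and sum: 5·3 + 2·2 + 5·-1.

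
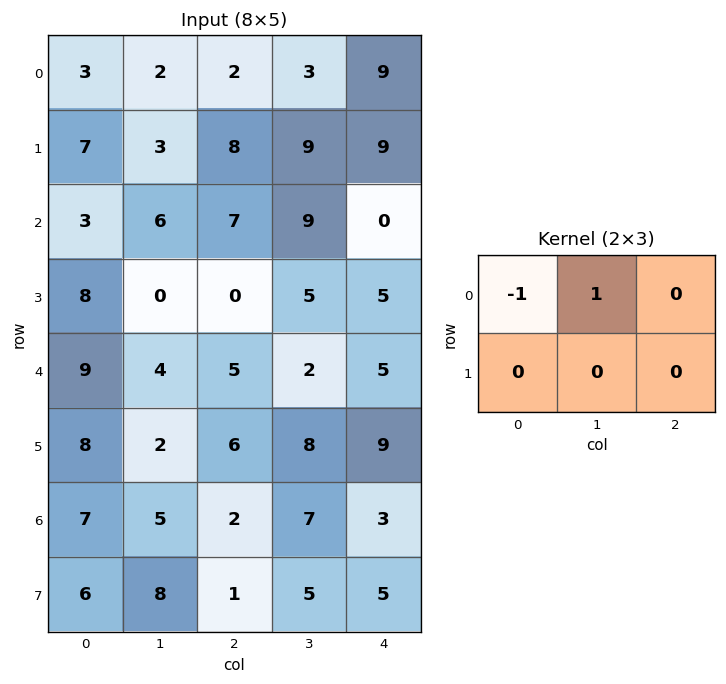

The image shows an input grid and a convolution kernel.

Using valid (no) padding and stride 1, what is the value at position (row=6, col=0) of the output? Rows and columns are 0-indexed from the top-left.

-2

The receptive field on the input at this output position is [7 5 2 / 6 8 1]. Elementwise product with the kernel and sum: 7·-1 + 5·1.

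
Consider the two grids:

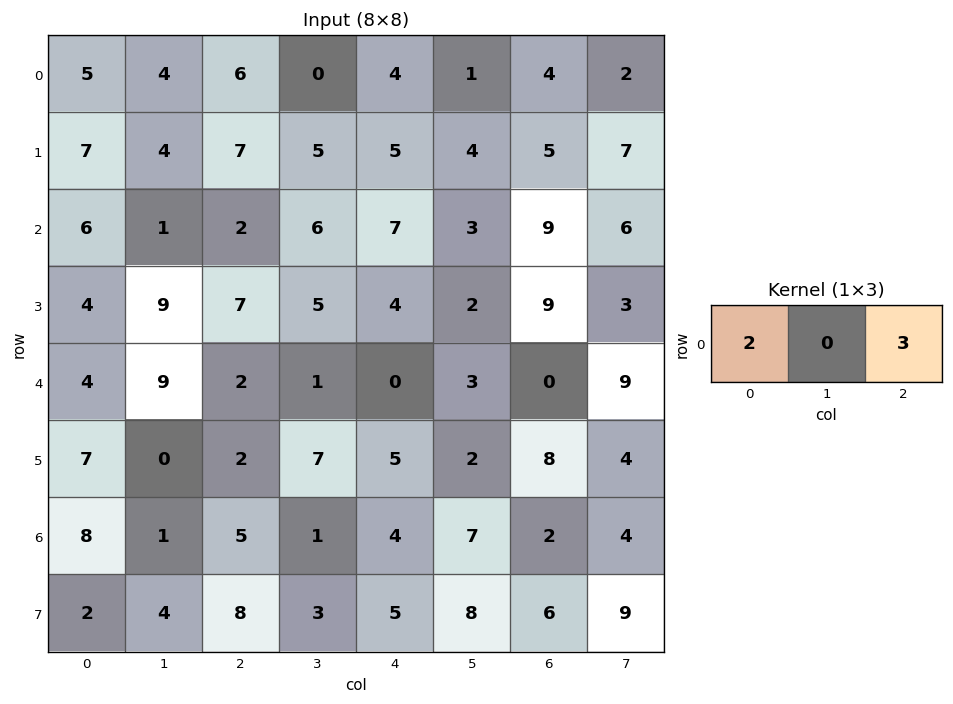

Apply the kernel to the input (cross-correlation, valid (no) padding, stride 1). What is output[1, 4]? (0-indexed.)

The receptive field on the input at this output position is [5 4 5]. Elementwise product with the kernel and sum: 5·2 + 5·3.

25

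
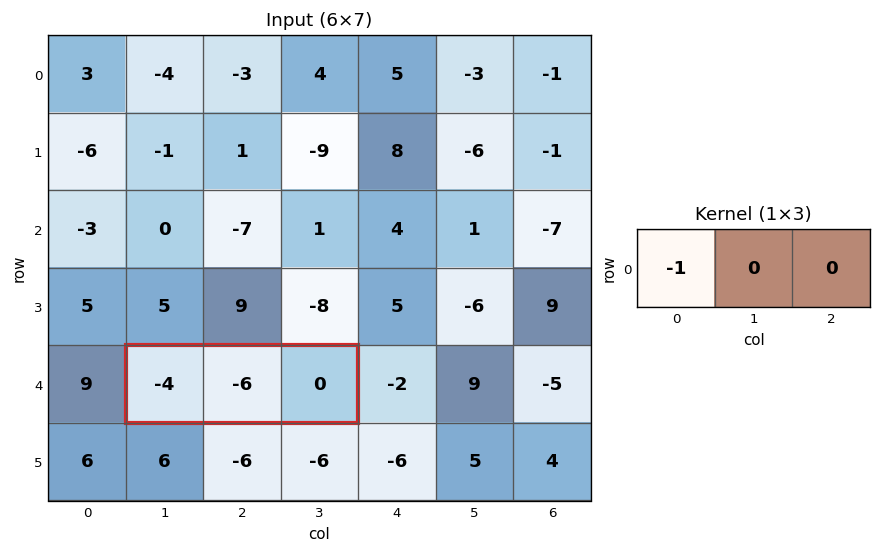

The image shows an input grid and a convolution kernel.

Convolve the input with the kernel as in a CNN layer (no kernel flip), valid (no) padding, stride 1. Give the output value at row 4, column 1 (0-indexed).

The receptive field on the input at this output position is [-4 -6 0]. Elementwise product with the kernel and sum: -4·-1.

4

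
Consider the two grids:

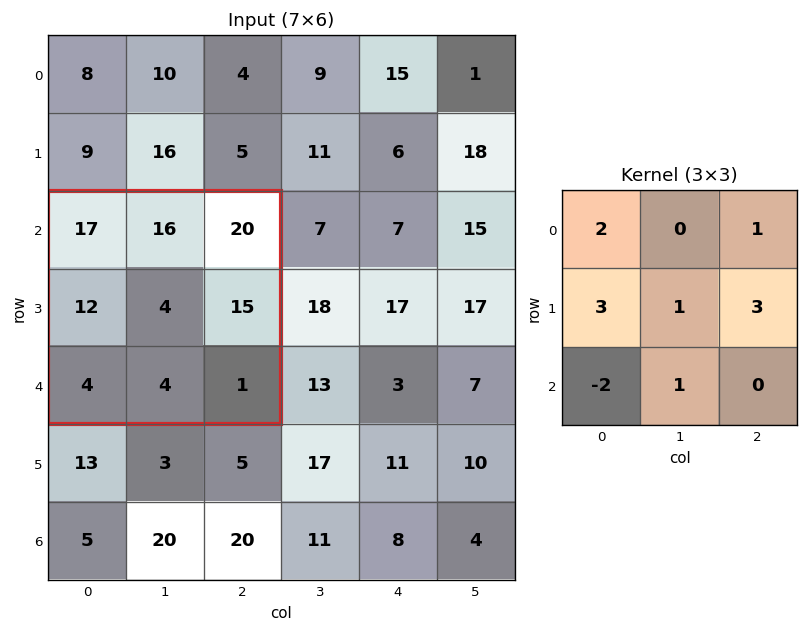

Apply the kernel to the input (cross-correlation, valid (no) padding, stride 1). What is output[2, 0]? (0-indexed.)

The receptive field on the input at this output position is [17 16 20 / 12 4 15 / 4 4 1]. Elementwise product with the kernel and sum: 17·2 + 20·1 + 12·3 + 4·1 + 15·3 + 4·-2 + 4·1.

135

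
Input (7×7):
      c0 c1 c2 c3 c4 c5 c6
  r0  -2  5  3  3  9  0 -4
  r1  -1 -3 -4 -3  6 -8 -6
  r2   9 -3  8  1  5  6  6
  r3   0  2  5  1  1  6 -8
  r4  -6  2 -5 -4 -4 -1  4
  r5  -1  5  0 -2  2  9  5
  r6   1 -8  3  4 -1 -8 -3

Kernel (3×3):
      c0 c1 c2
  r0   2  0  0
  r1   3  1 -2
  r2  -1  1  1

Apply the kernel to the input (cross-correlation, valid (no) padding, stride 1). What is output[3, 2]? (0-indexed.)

The receptive field on the input at this output position is [5 1 1 / -5 -4 -4 / 0 -2 2]. Elementwise product with the kernel and sum: 5·2 + -5·3 + -4·1 + -4·-2 + 0·-1 + -2·1 + 2·1.

-1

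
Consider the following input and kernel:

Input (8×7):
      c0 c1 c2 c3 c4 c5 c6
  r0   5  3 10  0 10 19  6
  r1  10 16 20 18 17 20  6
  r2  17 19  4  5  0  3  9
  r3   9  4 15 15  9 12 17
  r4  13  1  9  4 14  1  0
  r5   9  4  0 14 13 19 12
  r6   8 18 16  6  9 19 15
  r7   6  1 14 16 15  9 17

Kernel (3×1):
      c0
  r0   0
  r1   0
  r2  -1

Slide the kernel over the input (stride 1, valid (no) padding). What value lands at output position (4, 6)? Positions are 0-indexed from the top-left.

The receptive field on the input at this output position is [0 / 12 / 15]. Elementwise product with the kernel and sum: 15·-1.

-15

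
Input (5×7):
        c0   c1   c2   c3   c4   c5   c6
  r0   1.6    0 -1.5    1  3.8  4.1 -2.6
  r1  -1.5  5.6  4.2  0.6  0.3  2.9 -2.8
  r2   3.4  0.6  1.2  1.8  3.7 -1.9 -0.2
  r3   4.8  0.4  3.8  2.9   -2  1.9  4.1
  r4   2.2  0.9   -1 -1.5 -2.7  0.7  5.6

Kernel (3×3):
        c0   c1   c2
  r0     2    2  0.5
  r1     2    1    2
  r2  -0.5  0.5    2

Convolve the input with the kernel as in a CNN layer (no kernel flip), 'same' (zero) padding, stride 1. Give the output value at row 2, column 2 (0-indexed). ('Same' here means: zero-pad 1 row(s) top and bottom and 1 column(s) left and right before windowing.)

The receptive field on the zero-padded input at this output position is [5.6 4.2 0.6 / 0.6 1.2 1.8 / 0.4 3.8 2.9]. Elementwise product with the kernel and sum: 5.6·2 + 4.2·2 + 0.6·0.5 + 0.6·2 + 1.2·1 + 1.8·2 + 0.4·-0.5 + 3.8·0.5 + 2.9·2.

33.4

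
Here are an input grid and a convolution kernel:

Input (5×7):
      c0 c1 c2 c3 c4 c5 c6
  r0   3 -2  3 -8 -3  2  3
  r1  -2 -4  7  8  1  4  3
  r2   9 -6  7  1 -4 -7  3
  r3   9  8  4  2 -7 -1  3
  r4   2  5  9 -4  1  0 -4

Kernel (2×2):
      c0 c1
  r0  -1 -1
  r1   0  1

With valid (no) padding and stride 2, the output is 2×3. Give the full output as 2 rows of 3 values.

Output[0,0]: The receptive field on the input at this output position is [3 -2 / -2 -4]. Elementwise product with the kernel and sum: 3·-1 + -2·-1 + -4·1.

-5 13 5
5 -6 10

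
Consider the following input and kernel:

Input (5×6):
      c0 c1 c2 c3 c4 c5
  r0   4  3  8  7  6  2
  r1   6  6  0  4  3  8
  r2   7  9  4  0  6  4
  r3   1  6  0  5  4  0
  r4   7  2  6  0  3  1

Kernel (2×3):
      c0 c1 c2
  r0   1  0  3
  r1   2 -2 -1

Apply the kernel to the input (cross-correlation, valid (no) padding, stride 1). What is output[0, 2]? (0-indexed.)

The receptive field on the input at this output position is [8 7 6 / 0 4 3]. Elementwise product with the kernel and sum: 8·1 + 6·3 + 0·2 + 4·-2 + 3·-1.

15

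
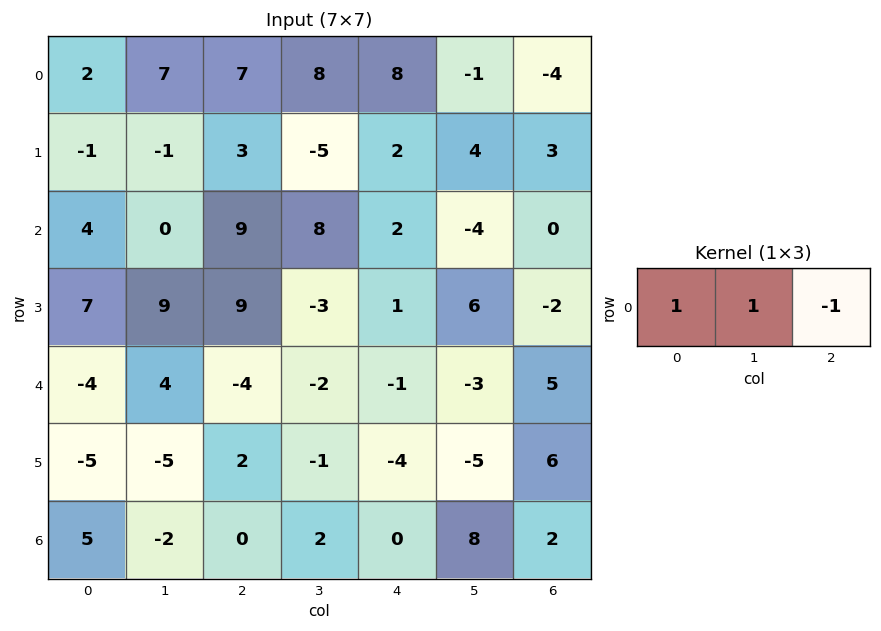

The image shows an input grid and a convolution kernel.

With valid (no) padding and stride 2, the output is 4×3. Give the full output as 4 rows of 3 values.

2 7 11
-5 15 -2
4 -5 -9
3 2 6

Output[0,0]: The receptive field on the input at this output position is [2 7 7]. Elementwise product with the kernel and sum: 2·1 + 7·1 + 7·-1.
Output[0,1]: The receptive field on the input at this output position is [7 8 8]. Elementwise product with the kernel and sum: 7·1 + 8·1 + 8·-1.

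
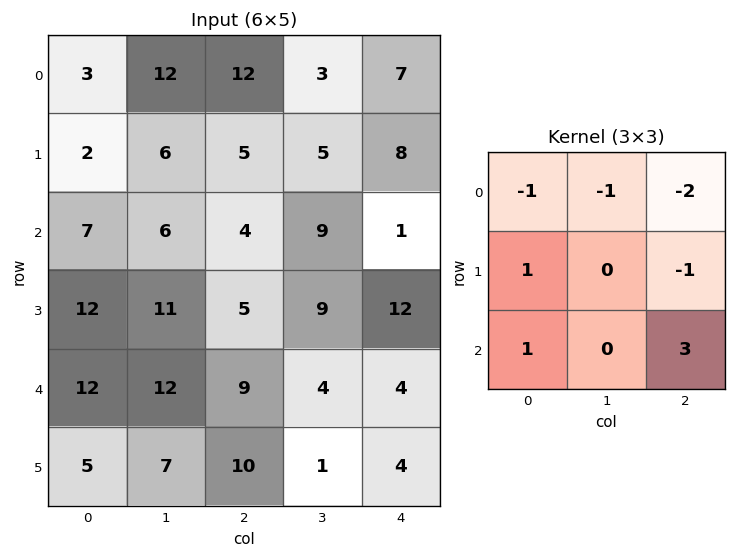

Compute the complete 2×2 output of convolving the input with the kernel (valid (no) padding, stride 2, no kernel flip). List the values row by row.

-23 -25
25 -1

Output[0,0]: The receptive field on the input at this output position is [3 12 12 / 2 6 5 / 7 6 4]. Elementwise product with the kernel and sum: 3·-1 + 12·-1 + 12·-2 + 2·1 + 5·-1 + 7·1 + 4·3.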